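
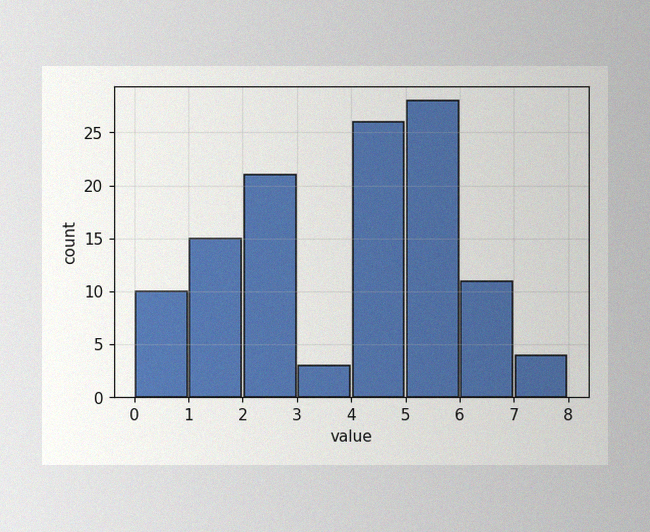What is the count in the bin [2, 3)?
21

The image has some photo noise and uneven lighting. The [2, 3) bin has height 21.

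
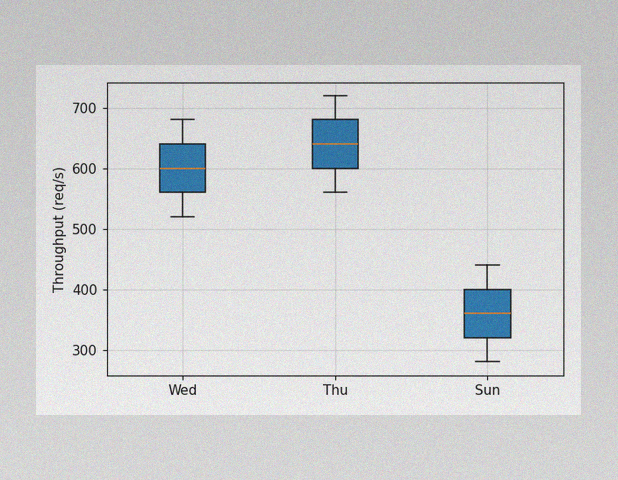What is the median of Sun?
360req/s

The image has some photo noise and uneven lighting. The median line in the Sun box sits at 360req/s.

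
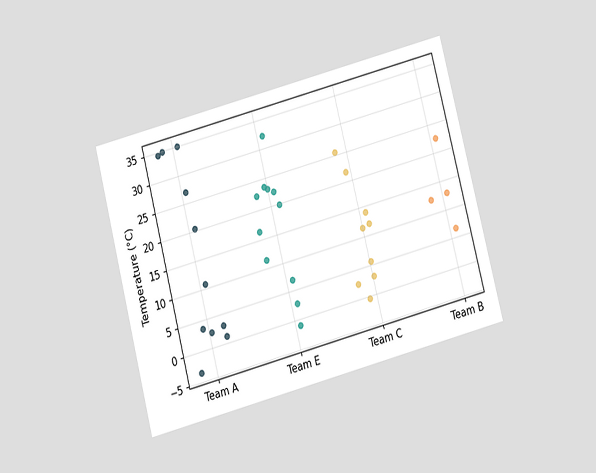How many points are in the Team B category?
4

The chart is tilted about 15° counter-clockwise and viewed slightly from below. Counting the markers in the Team B column gives 4.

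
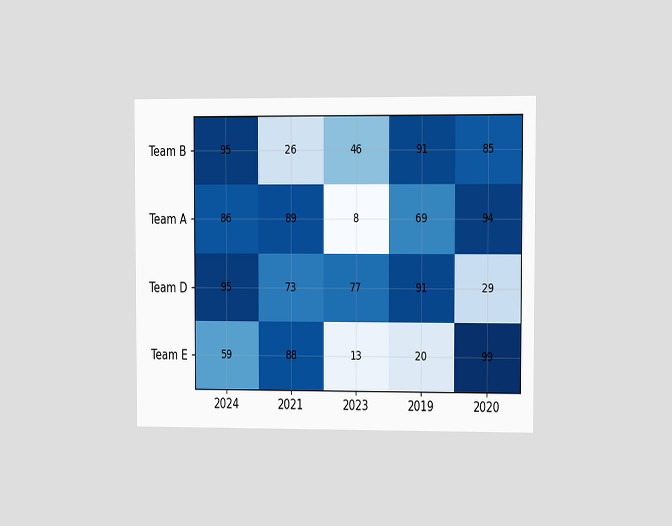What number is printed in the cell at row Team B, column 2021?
The chart is viewed at a slight angle. The (Team B, 2021) cell reads 26.

26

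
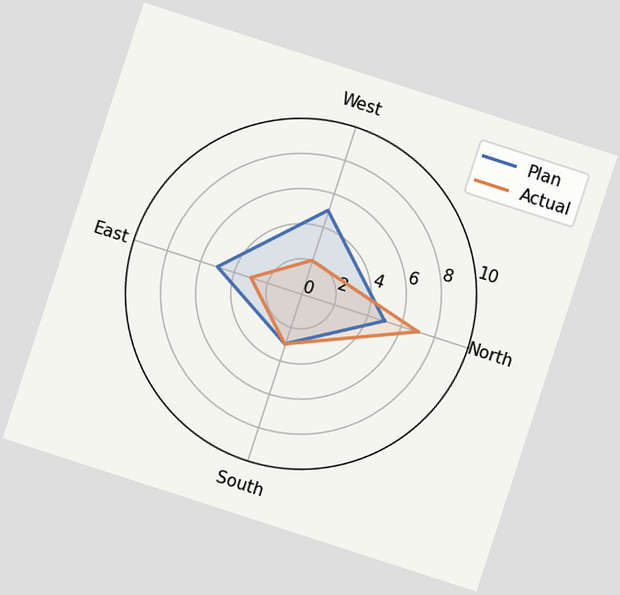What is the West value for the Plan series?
5

The chart is tilted about 18° clockwise. On the West axis, Plan reaches 5.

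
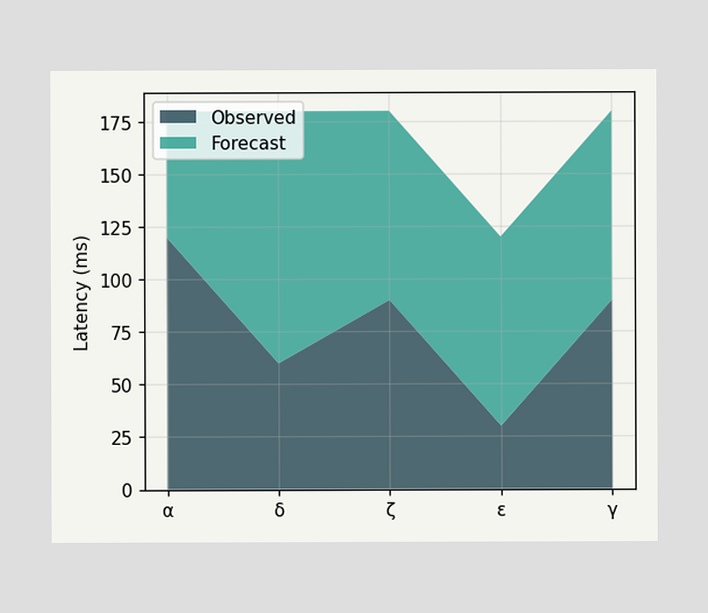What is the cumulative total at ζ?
180ms

The stacked total at ζ reaches 180ms.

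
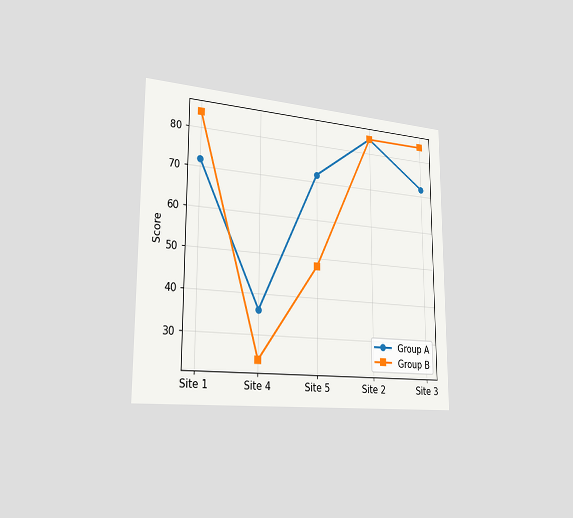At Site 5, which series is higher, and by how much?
Group A, by 24

The chart is viewed slightly from the left. At Site 5, Group A sits above the other line by 24.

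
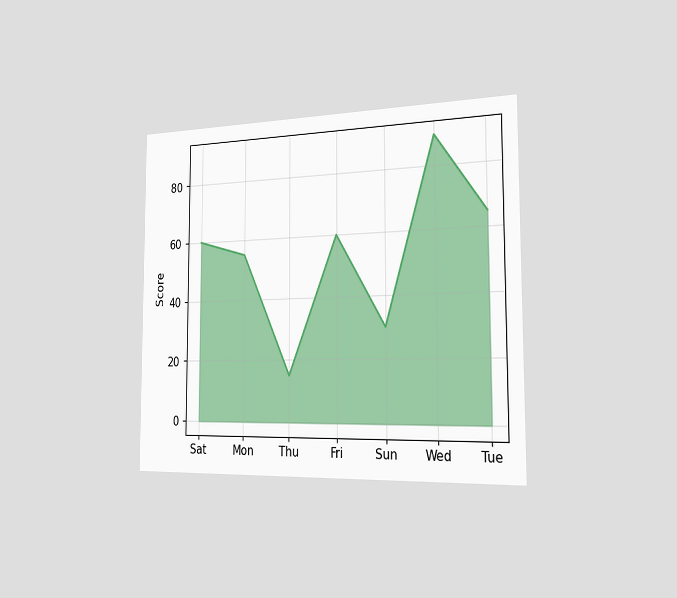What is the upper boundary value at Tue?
65

The chart is viewed slightly from the right. At Tue the upper boundary is at 65.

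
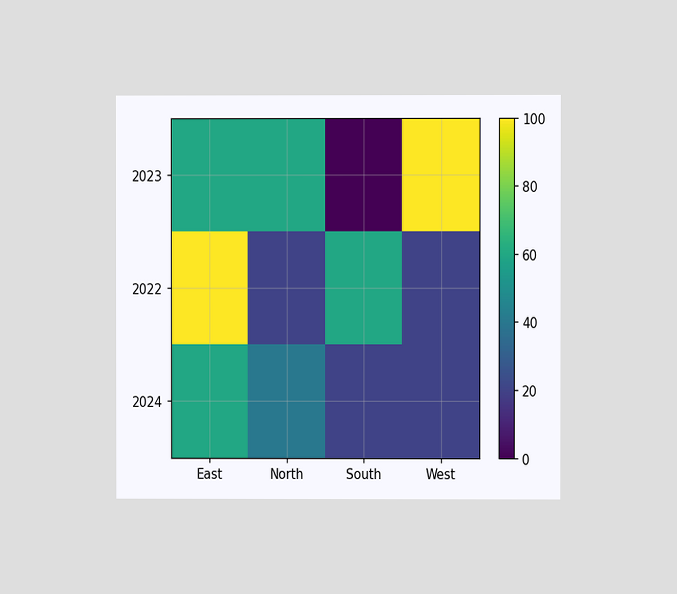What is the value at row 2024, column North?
The chart is viewed at a slight angle. Matching cell (2024, North) against the colorbar gives 40.

40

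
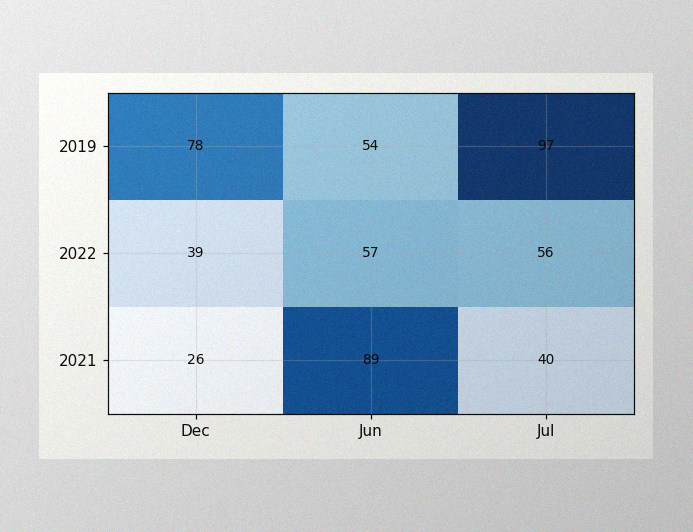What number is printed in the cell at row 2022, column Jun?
57

The image has some photo noise and uneven lighting. The (2022, Jun) cell reads 57.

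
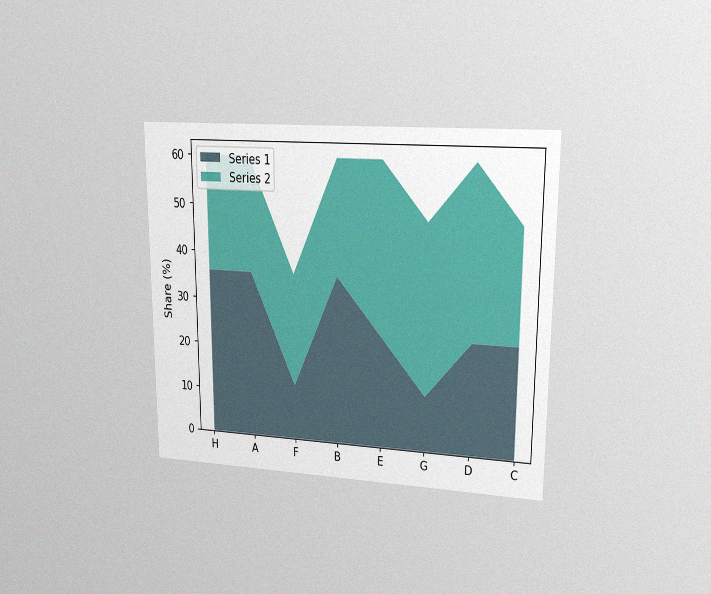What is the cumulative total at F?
The chart is viewed at a slight angle, with some photo noise. The stacked total at F reaches 36%.

36%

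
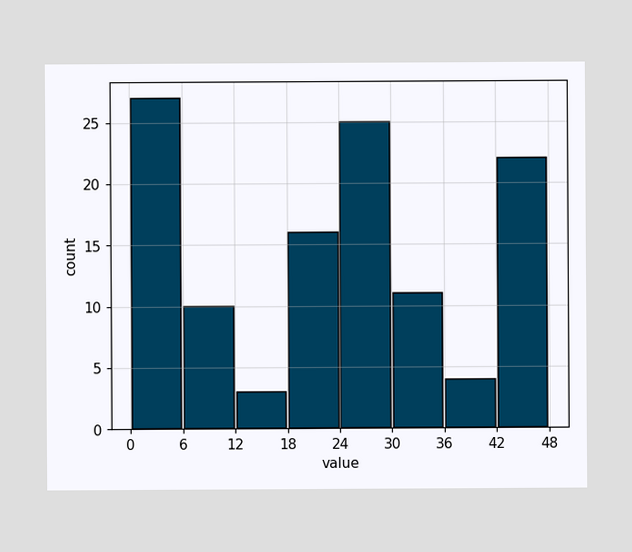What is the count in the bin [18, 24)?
The [18, 24) bin has height 16.

16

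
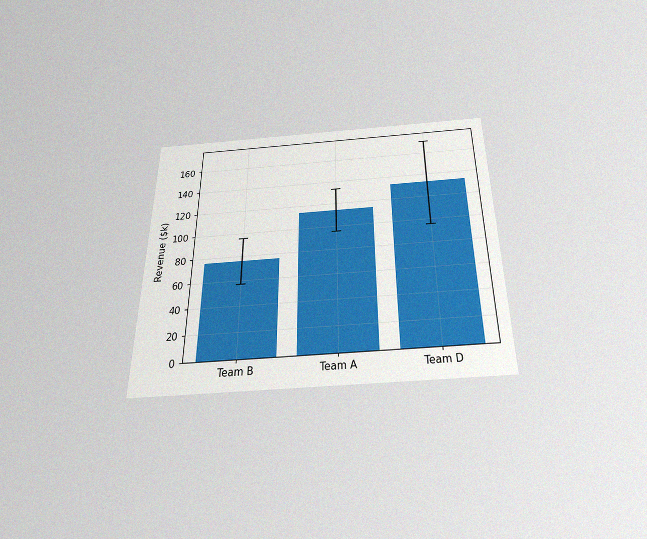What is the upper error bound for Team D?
The chart is viewed slightly from below, with some photo noise. The Team D bar's upper whisker reaches $171k.

$171k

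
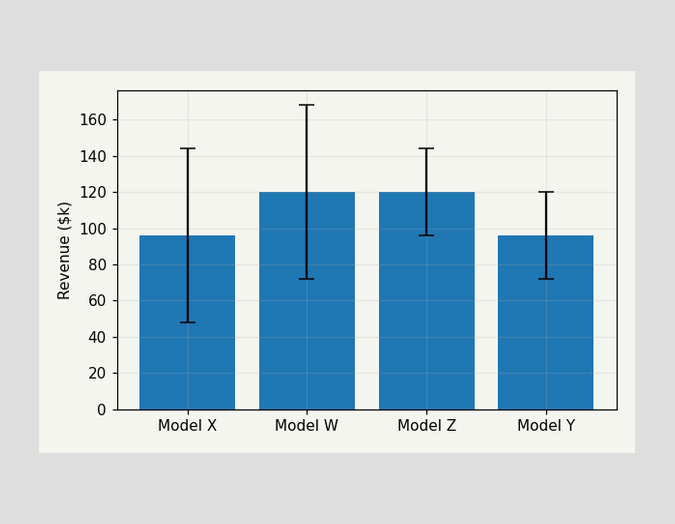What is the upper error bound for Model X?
The Model X bar's upper whisker reaches $144k.

$144k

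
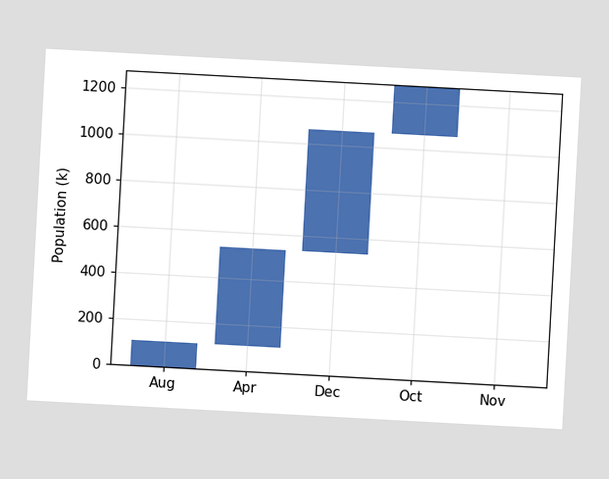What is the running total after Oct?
The chart is tilted about 3° clockwise. After Oct the running total reaches 1272k.

1272k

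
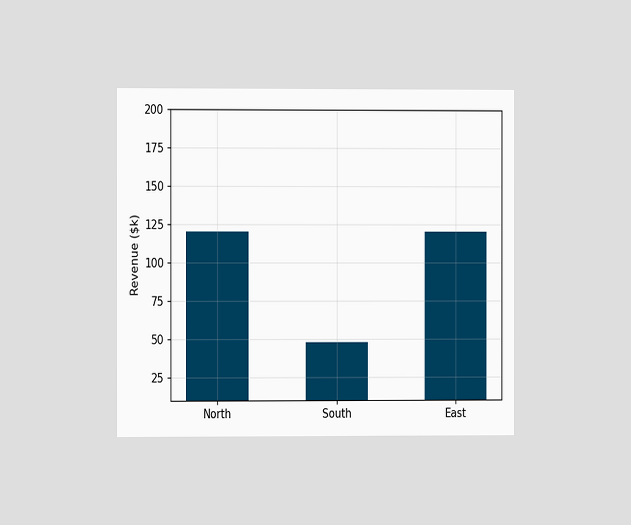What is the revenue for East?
The chart is viewed at a slight angle. Reading along the chart's y-axis, the East bar reaches $120k.

$120k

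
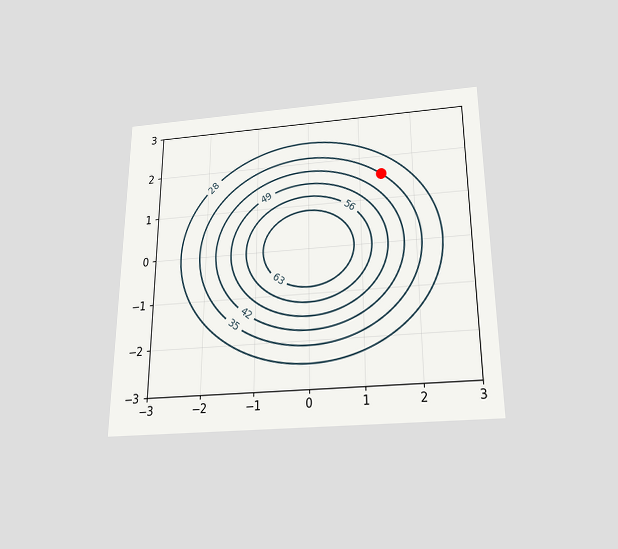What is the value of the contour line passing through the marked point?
The chart is viewed slightly from below. The marked point sits on the contour labelled 35.

35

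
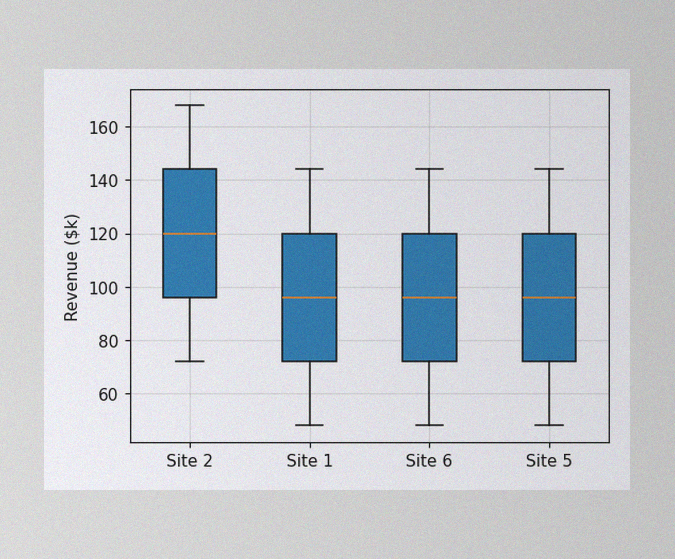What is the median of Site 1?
$96k

The image has some photo noise and uneven lighting. The median line in the Site 1 box sits at $96k.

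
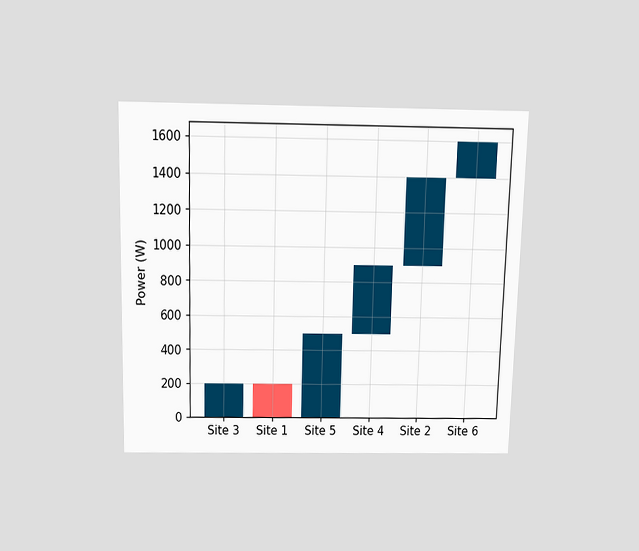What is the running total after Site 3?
The chart is viewed slightly from above. After Site 3 the running total reaches 200W.

200W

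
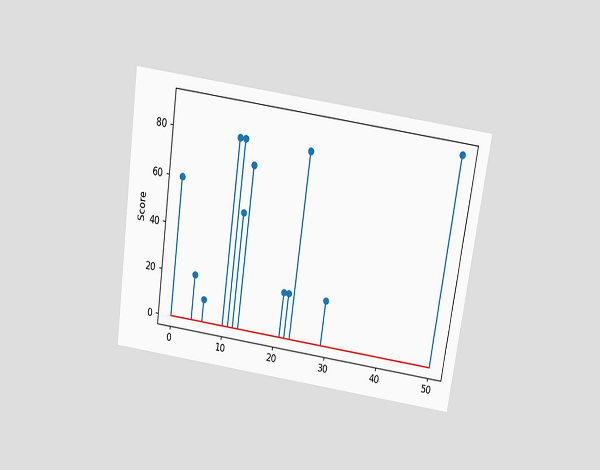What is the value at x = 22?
The chart is tilted about 8° clockwise and viewed slightly from above. The stem at x=22 reaches 20.

20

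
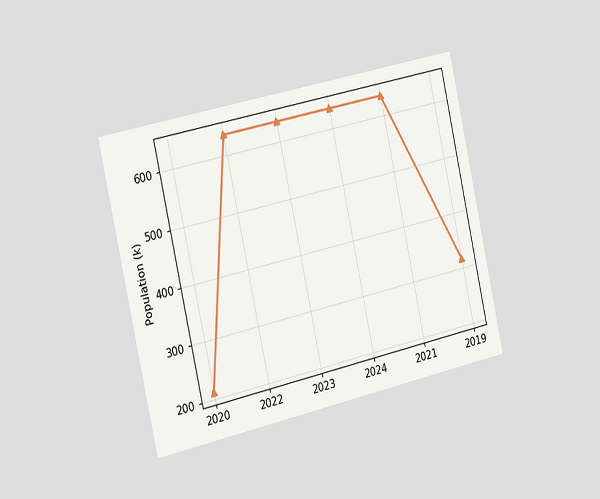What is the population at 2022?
636k

The chart is tilted about 13° counter-clockwise and viewed slightly from the left. At 2022, the line is at 636k.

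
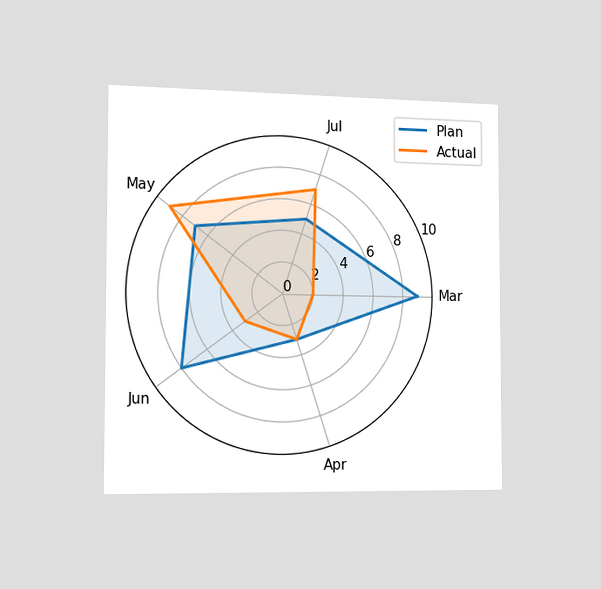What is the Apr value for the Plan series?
3

The chart is viewed slightly from the left. On the Apr axis, Plan reaches 3.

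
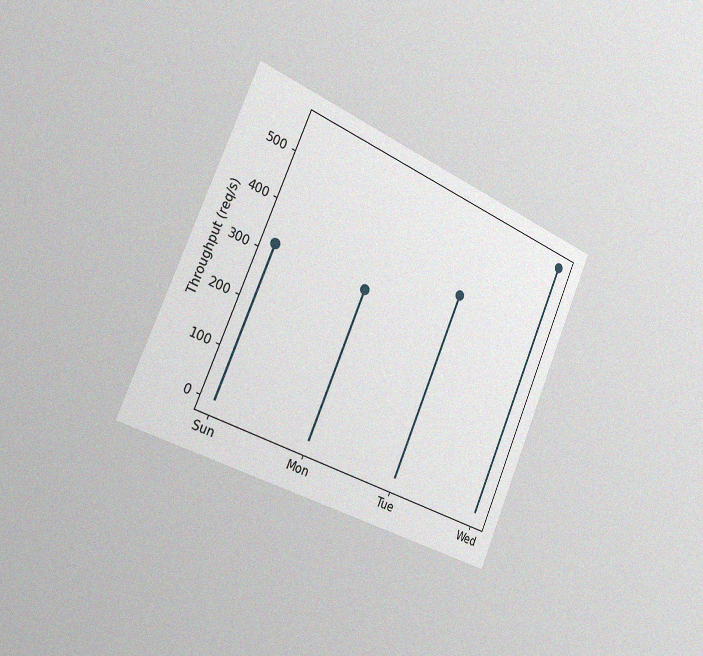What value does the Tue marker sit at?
400req/s

The chart is tilted about 23° clockwise and viewed slightly from the left, with some photo noise. The Tue marker sits at 400req/s.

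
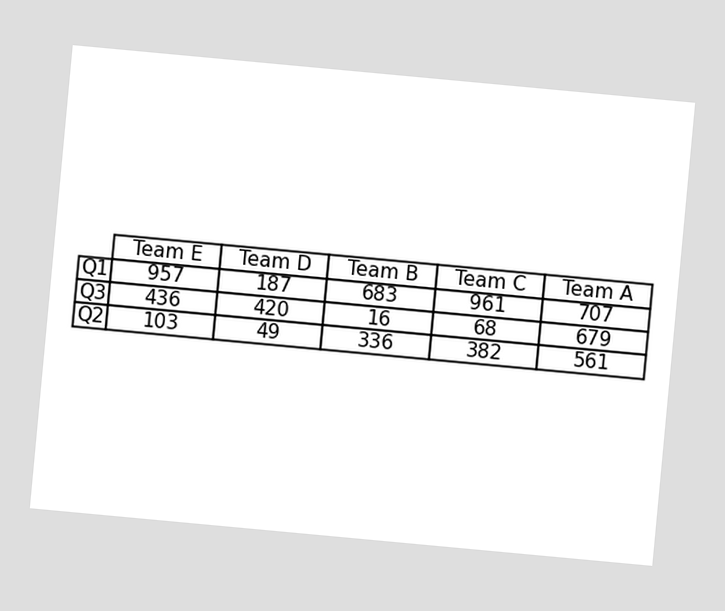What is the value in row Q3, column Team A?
The chart is tilted about 5° clockwise. The (Q3, Team A) cell reads 679.

679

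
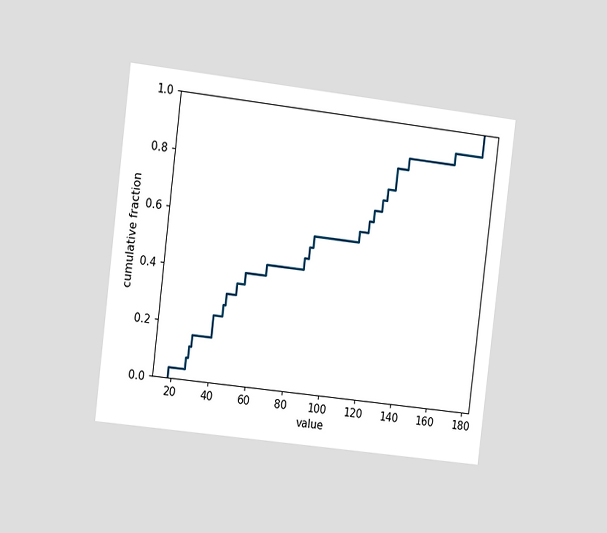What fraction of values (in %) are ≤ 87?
The chart is tilted about 7° clockwise and viewed slightly from the left. At x=87 the ECDF step is at 52%.

52%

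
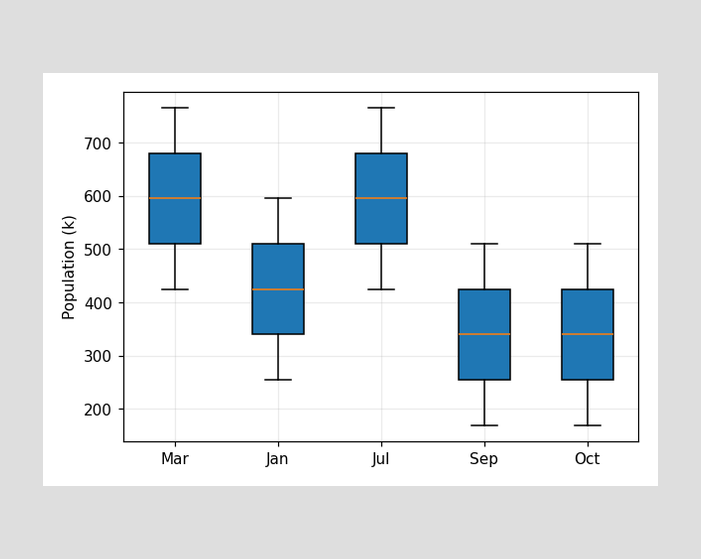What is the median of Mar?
595k

The median line in the Mar box sits at 595k.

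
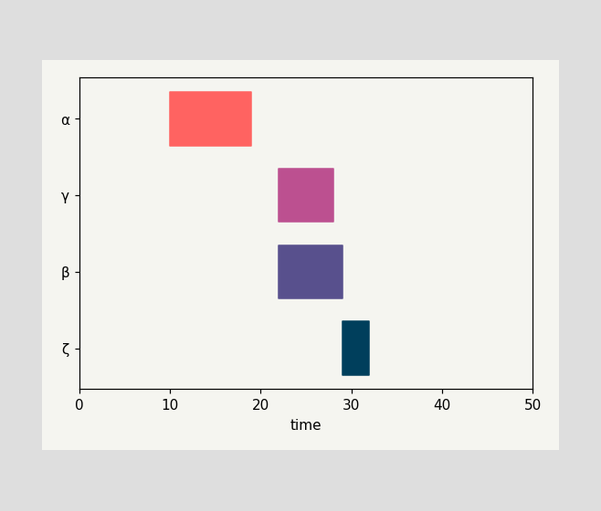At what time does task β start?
The β bar begins at t=22.

22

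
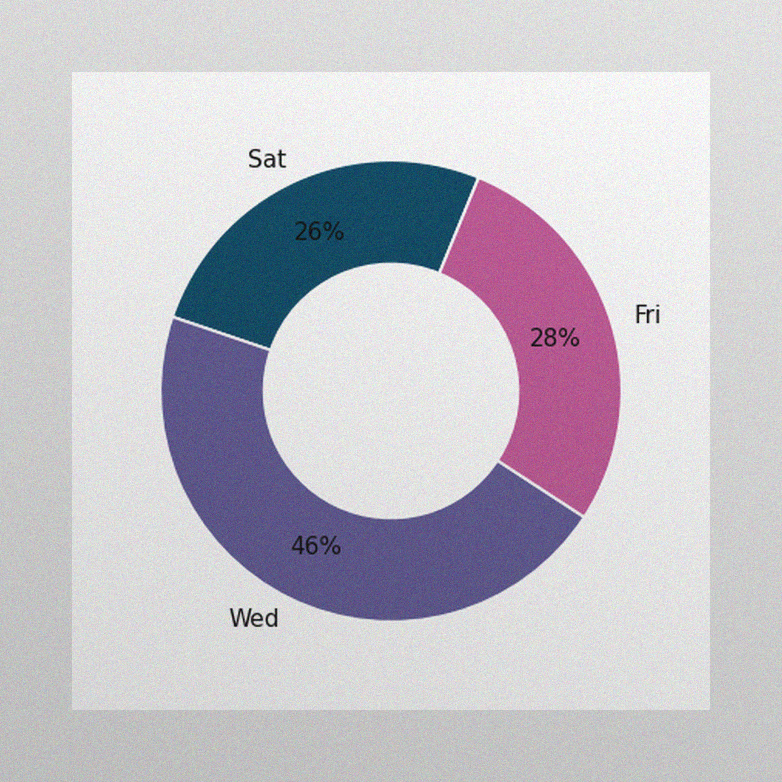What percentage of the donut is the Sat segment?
26%

The image has some photo noise and uneven lighting. The Sat segment takes up 26% of the ring.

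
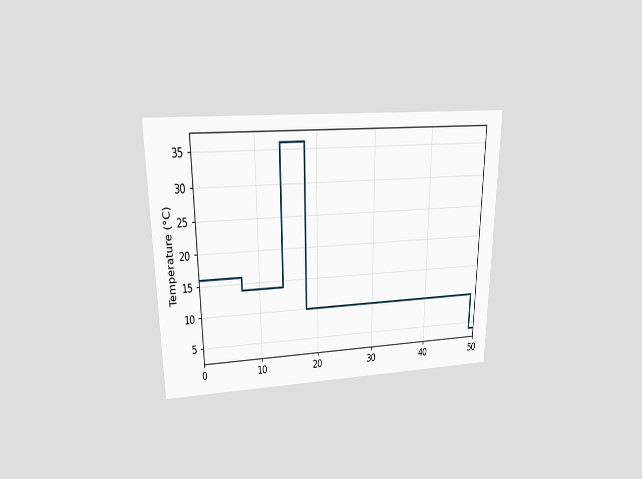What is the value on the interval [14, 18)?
The chart is viewed slightly from above. On [14, 18) the step sits at 36°C.

36°C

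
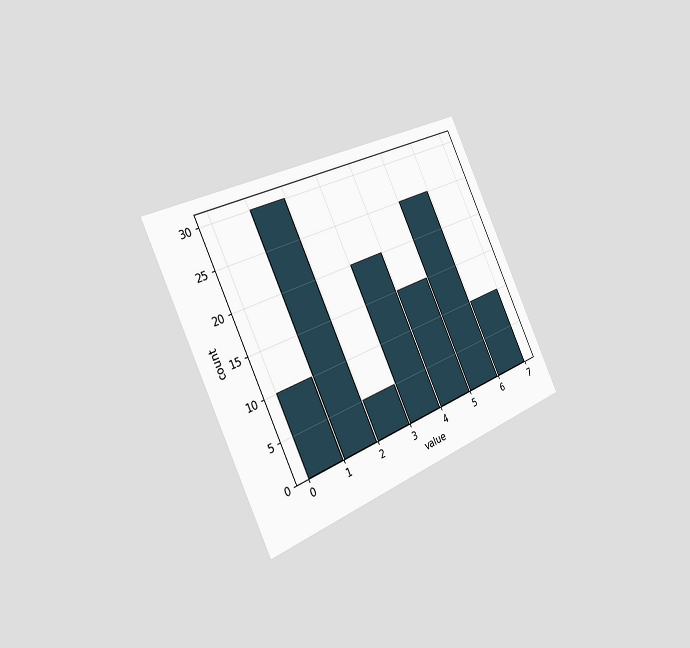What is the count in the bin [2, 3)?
The chart is tilted about 25° counter-clockwise and viewed slightly from the left. The [2, 3) bin has height 5.

5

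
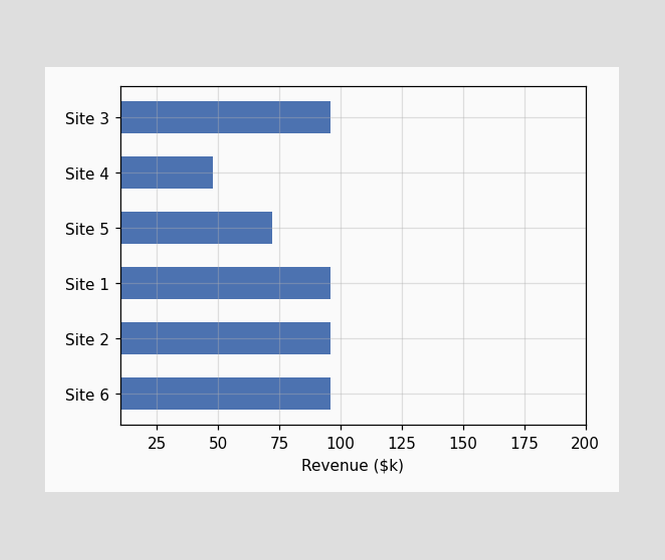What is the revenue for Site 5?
$72k

Reading along the chart's x-axis, the Site 5 bar reaches $72k.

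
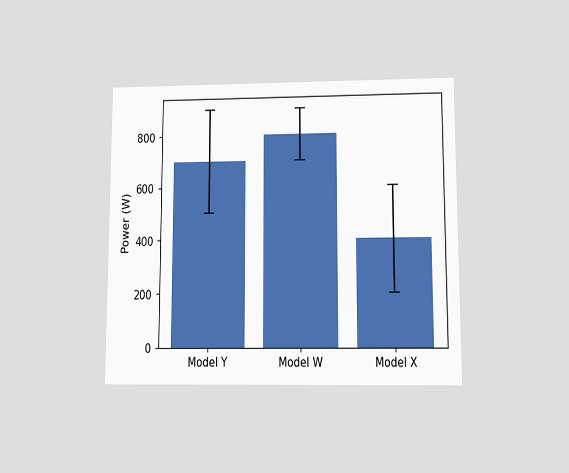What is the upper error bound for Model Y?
The chart is viewed slightly from below. The Model Y bar's upper whisker reaches 900W.

900W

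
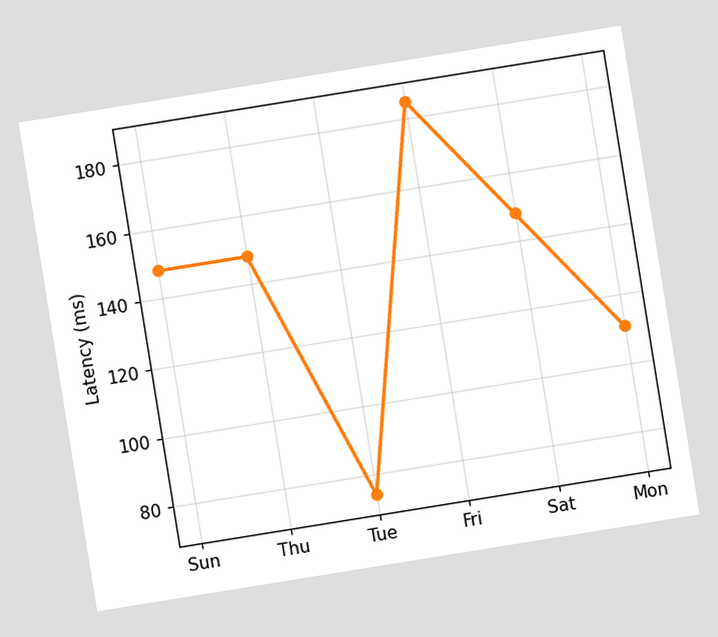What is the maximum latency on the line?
The chart is tilted about 9° counter-clockwise. The highest point is at Fri, and reading across to the y-axis gives 185ms.

185ms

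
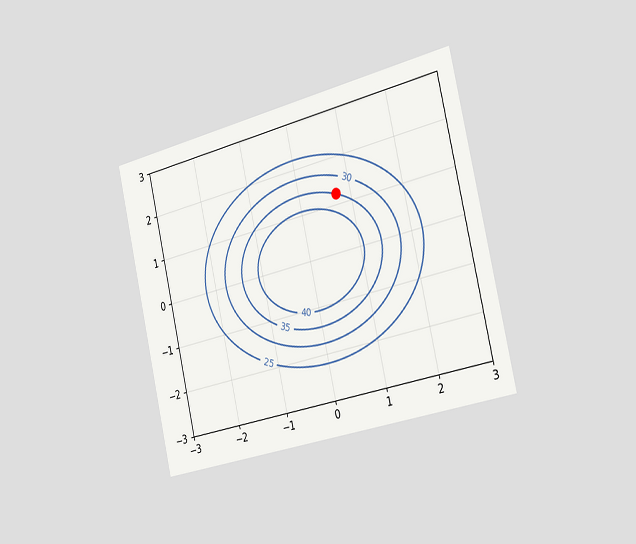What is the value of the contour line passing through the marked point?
35

The chart is tilted about 13° counter-clockwise and viewed slightly from the right. The marked point sits on the contour labelled 35.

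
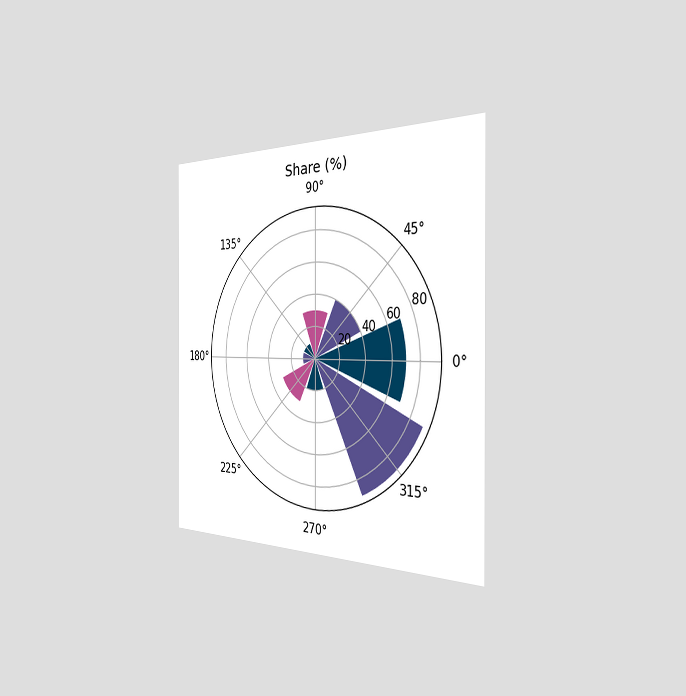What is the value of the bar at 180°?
10%

The chart is viewed slightly from the right. The bar at 180° reaches 10% on the radial axis.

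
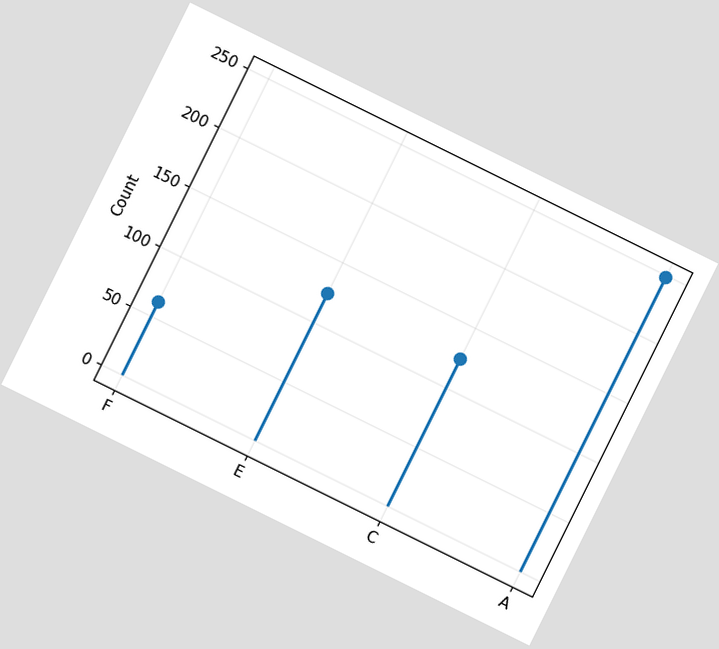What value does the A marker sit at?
The chart is tilted about 26° clockwise. The A marker sits at 248.

248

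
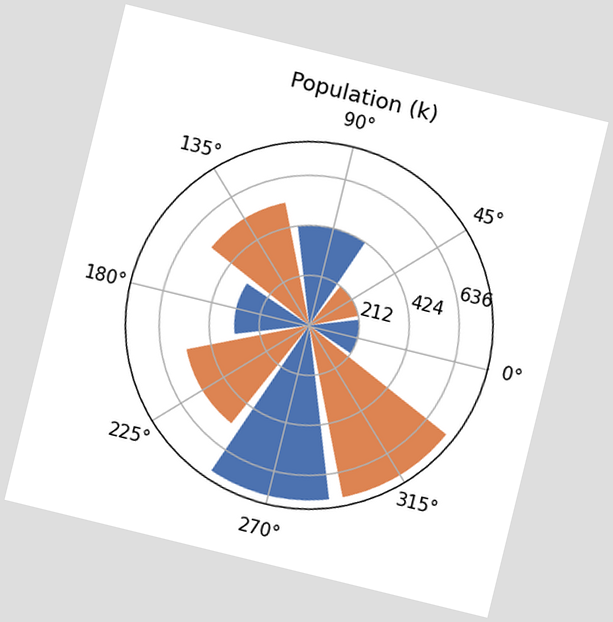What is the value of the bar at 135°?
530k

The chart is tilted about 14° clockwise. The bar at 135° reaches 530k on the radial axis.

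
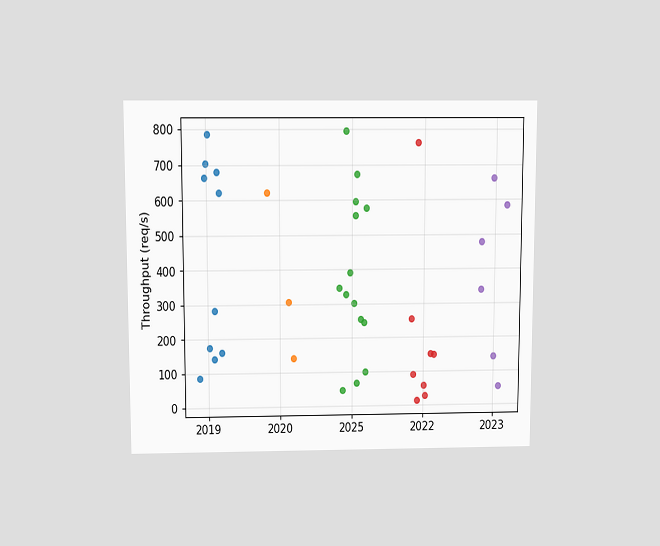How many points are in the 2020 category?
The chart is viewed slightly from above. Counting the markers in the 2020 column gives 3.

3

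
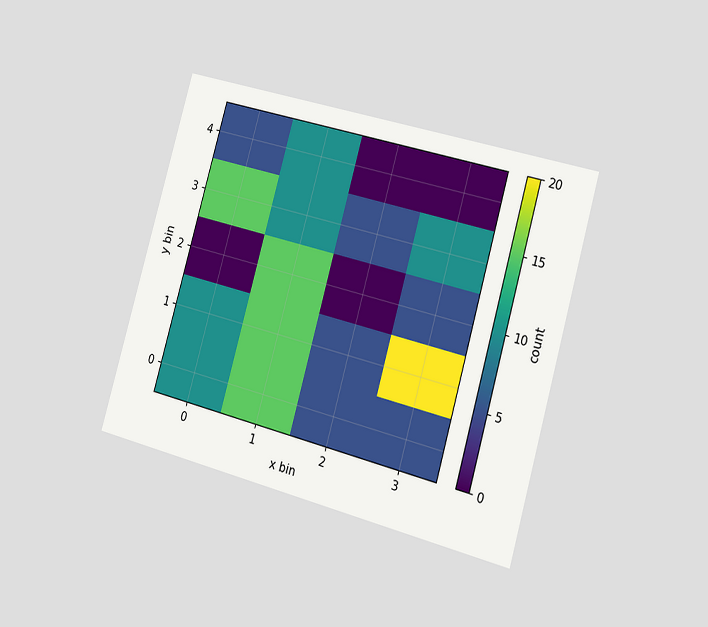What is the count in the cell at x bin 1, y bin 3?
10

The chart is tilted about 16° clockwise and viewed slightly from the right. Matching the cell (1, 3) against the colorbar gives 10.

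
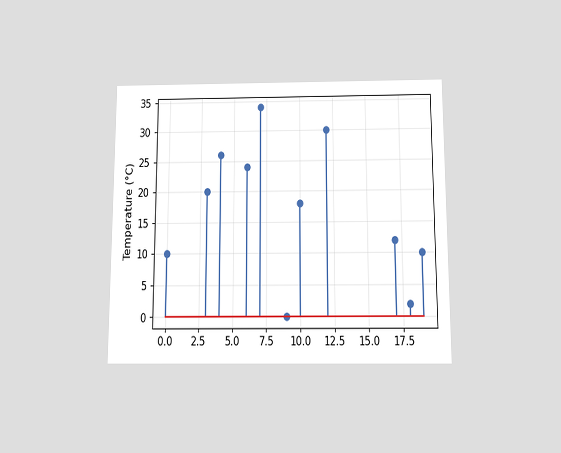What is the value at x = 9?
0°C

The chart is viewed slightly from below. The stem at x=9 reaches 0°C.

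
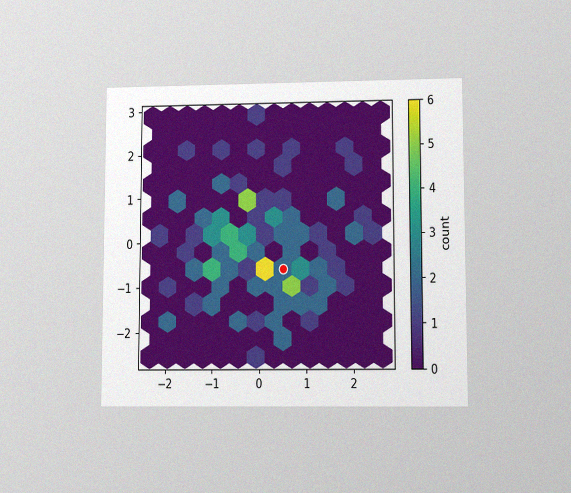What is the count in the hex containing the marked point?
2

The chart is viewed at a slight angle, with some photo noise. The marked hex reads 2 on the colorbar.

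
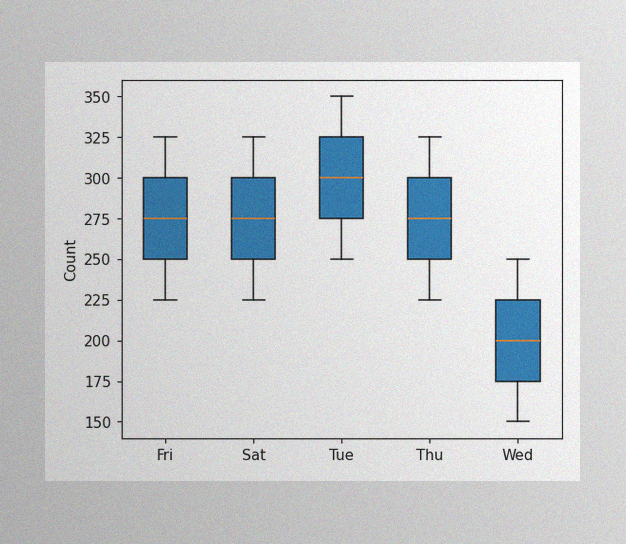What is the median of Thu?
The image has some photo noise and uneven lighting. The median line in the Thu box sits at 275.

275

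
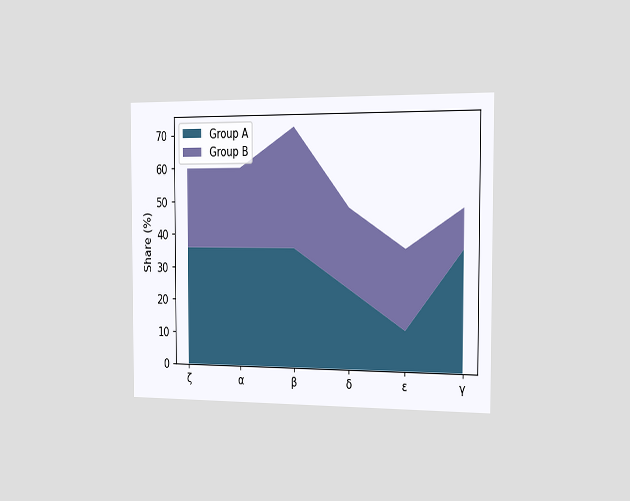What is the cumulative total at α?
60%

The chart is viewed slightly from the right. The stacked total at α reaches 60%.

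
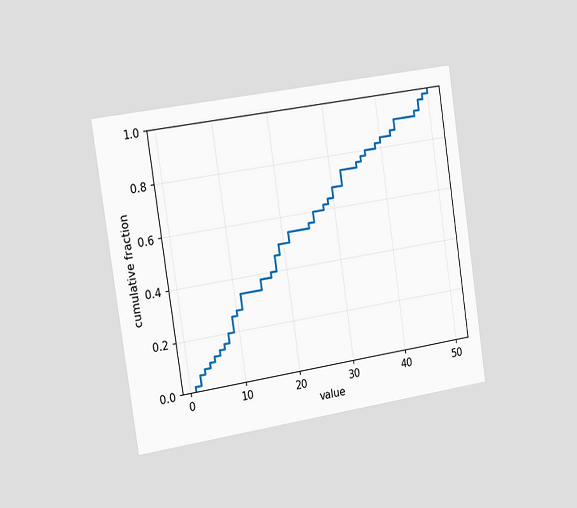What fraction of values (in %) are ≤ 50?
100%

The chart is tilted about 8° counter-clockwise and viewed slightly from the left. At x=50 the ECDF step is at 100%.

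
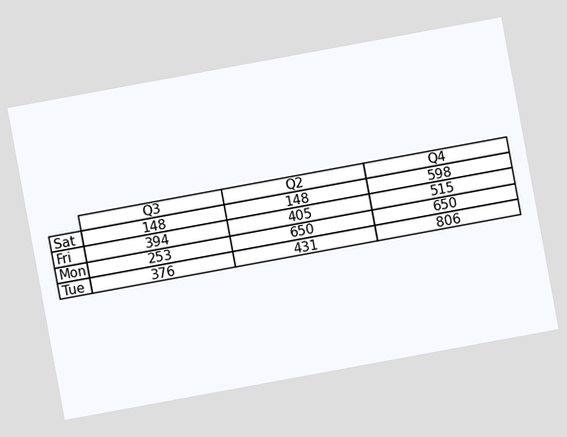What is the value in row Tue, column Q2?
431

The chart is tilted about 10° counter-clockwise. The (Tue, Q2) cell reads 431.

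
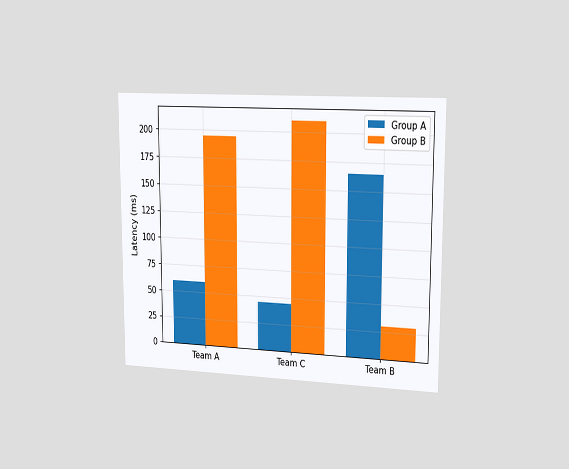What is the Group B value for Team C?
210ms

The chart is viewed slightly from the right. The Group B bar at Team C reaches 210ms on the y-axis.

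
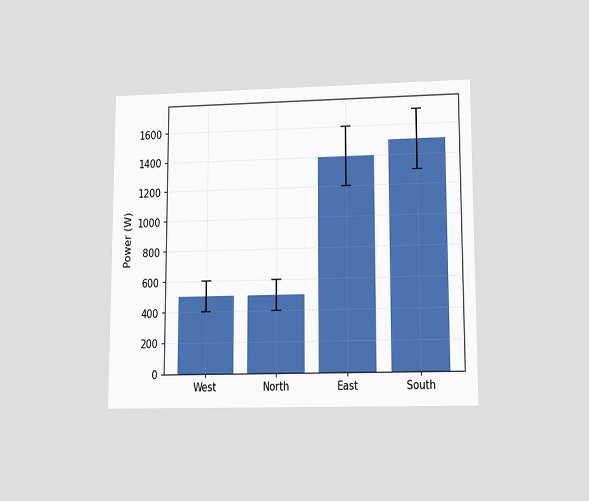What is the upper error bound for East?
The chart is viewed at a slight angle. The East bar's upper whisker reaches 1600W.

1600W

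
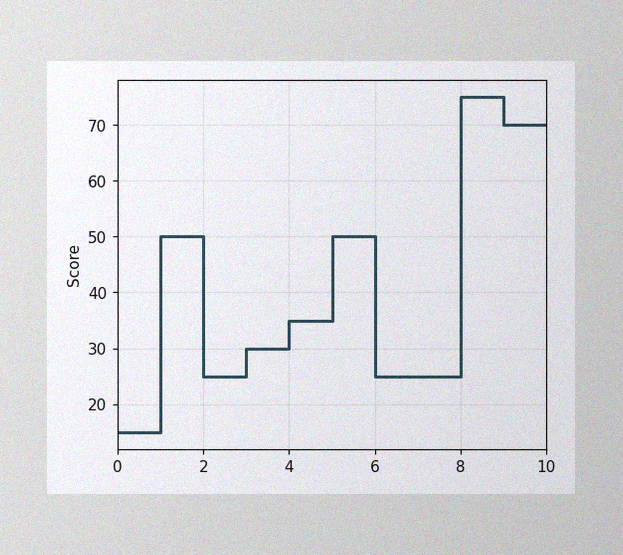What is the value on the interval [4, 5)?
35

The image has some photo noise and uneven lighting. On [4, 5) the step sits at 35.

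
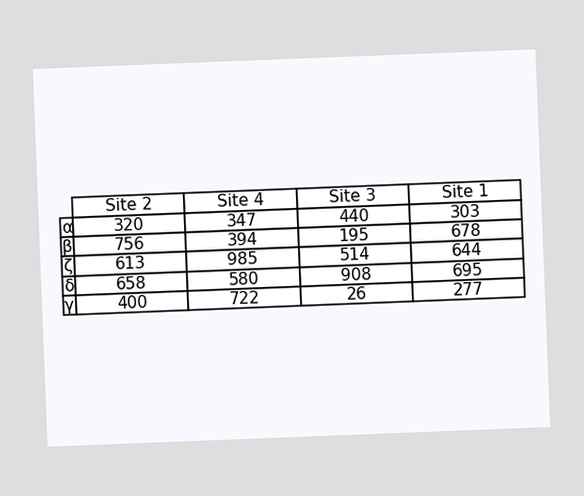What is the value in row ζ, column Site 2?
The chart is tilted about 2° counter-clockwise. The (ζ, Site 2) cell reads 613.

613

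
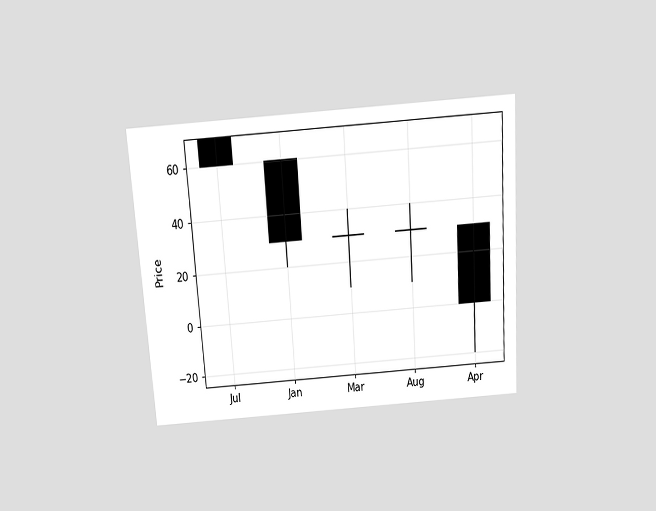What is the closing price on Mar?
30

The chart is tilted about 4° counter-clockwise and viewed slightly from above. The Mar candle closes at 30.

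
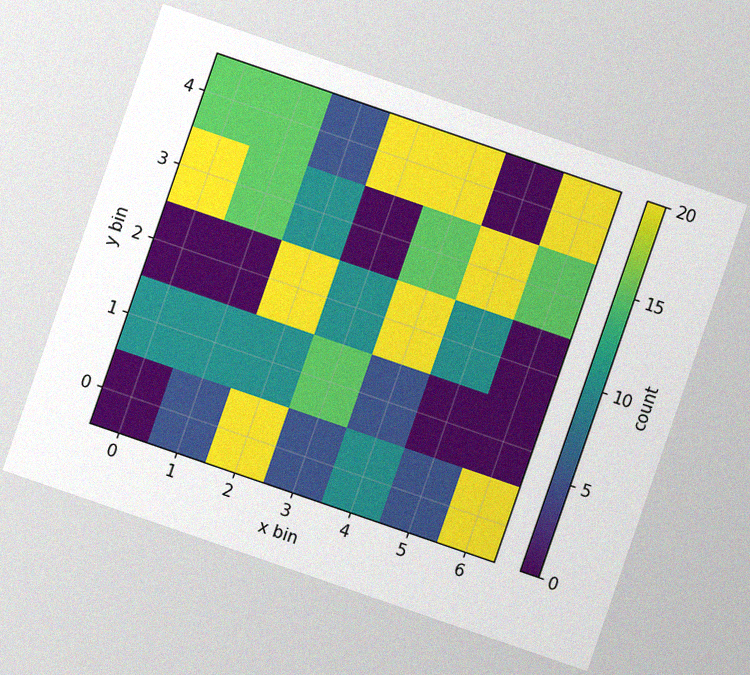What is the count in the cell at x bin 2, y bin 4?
The chart is tilted about 19° clockwise, with some photo noise. Matching the cell (2, 4) against the colorbar gives 5.

5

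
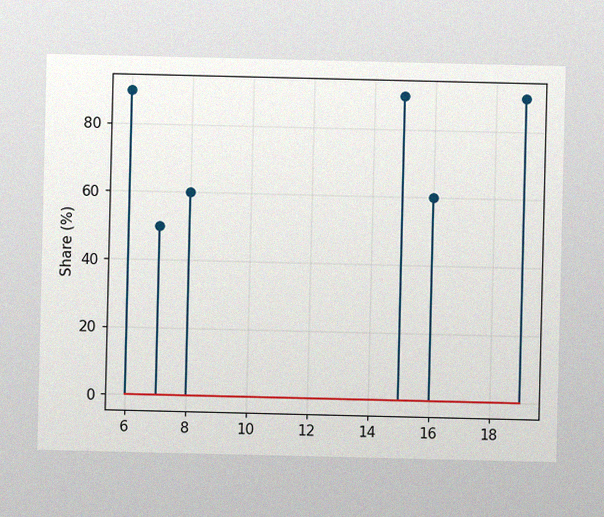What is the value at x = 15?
The image has some photo noise and uneven lighting. The stem at x=15 reaches 90%.

90%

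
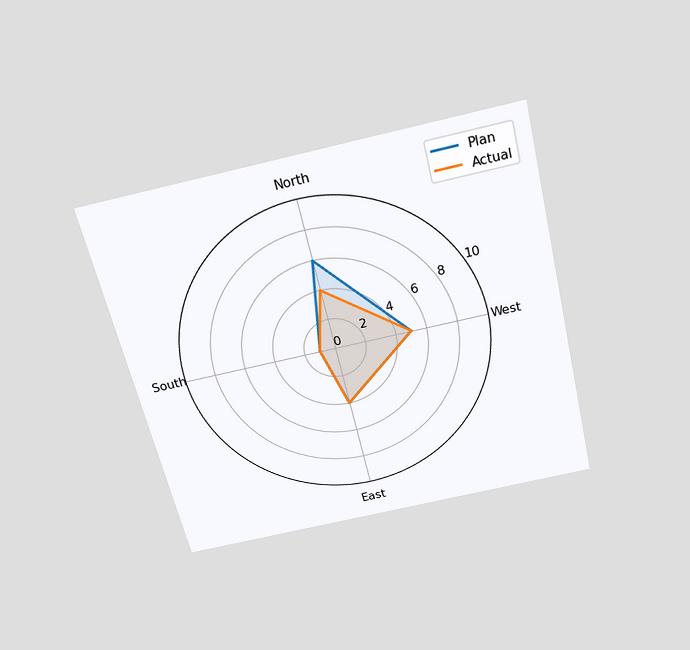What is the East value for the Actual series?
4

The chart is tilted about 13° counter-clockwise and viewed slightly from above. On the East axis, Actual reaches 4.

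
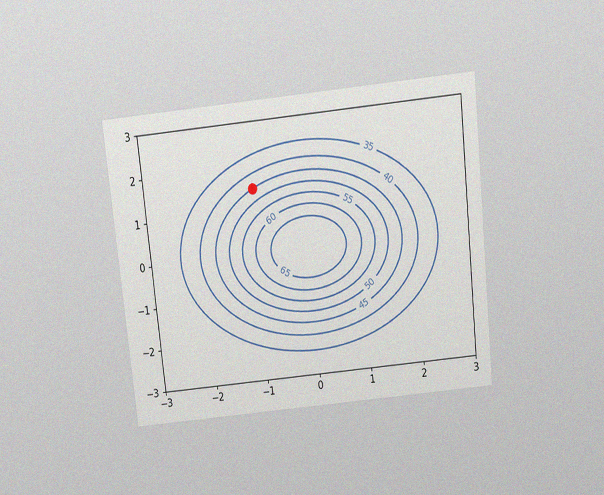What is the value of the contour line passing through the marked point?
45

The chart is tilted about 6° counter-clockwise and viewed slightly from above, with some photo noise. The marked point sits on the contour labelled 45.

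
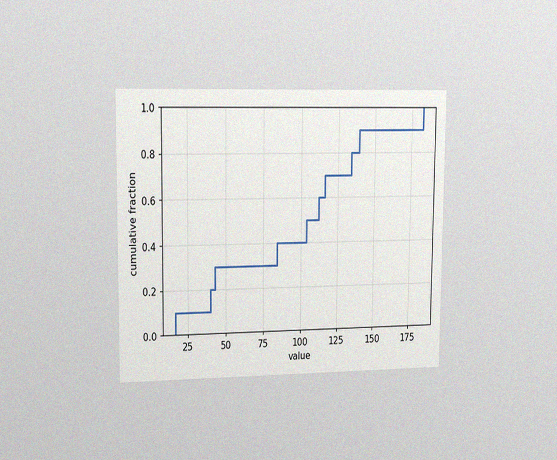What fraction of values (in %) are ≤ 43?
30%

The chart is viewed slightly from the left, with some photo noise. At x=43 the ECDF step is at 30%.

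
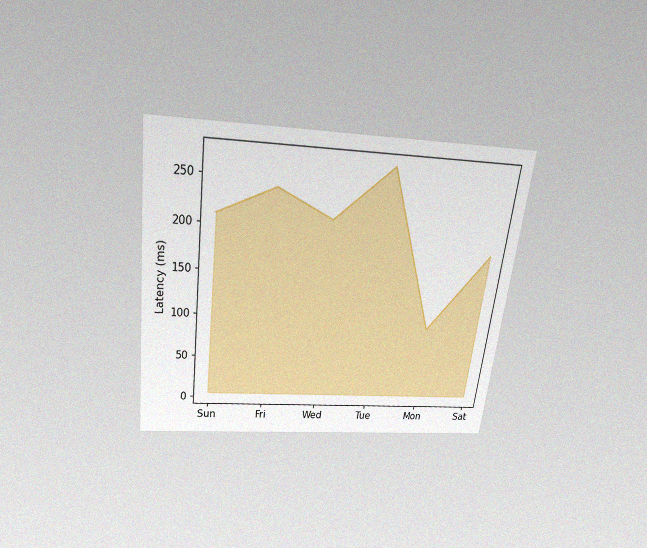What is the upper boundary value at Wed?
The chart is tilted about 7° clockwise and viewed slightly from above, with some photo noise. At Wed the upper boundary is at 210ms.

210ms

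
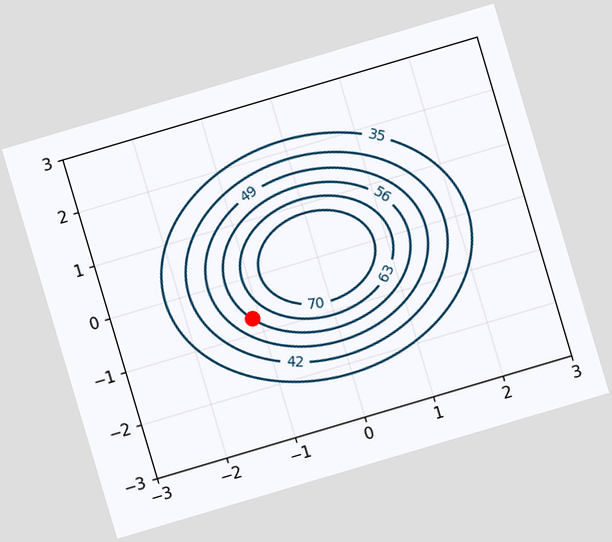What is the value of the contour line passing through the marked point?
The chart is tilted about 17° counter-clockwise. The marked point sits on the contour labelled 56.

56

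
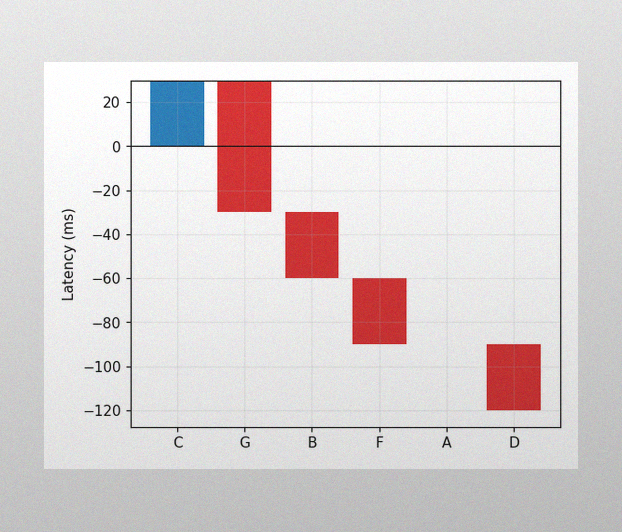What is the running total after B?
The image has some photo noise and uneven lighting. After B the running total reaches -60ms.

-60ms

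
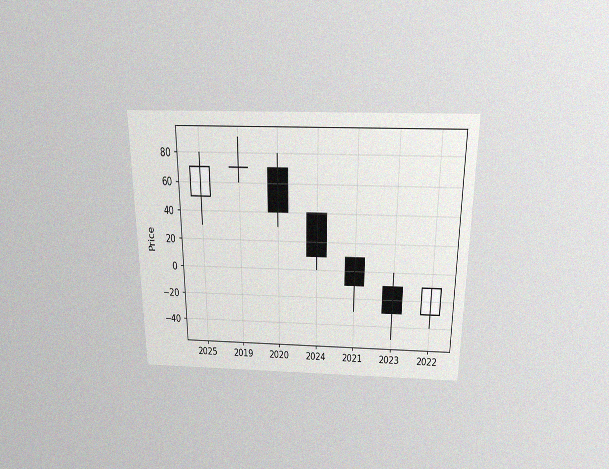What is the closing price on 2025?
70

The chart is viewed slightly from above, with some photo noise. The 2025 candle closes at 70.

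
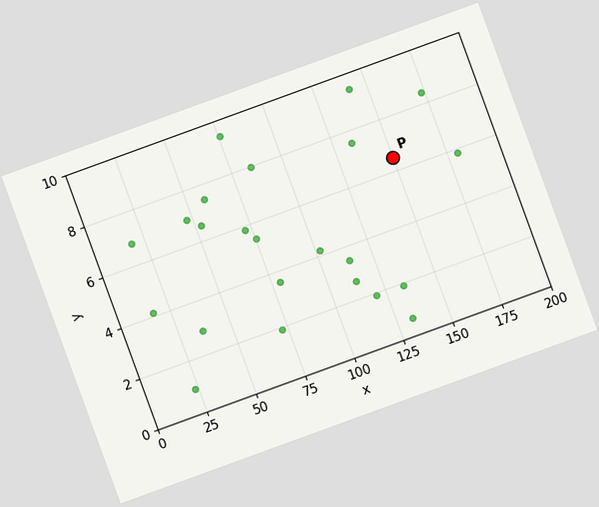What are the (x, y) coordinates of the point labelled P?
The chart is tilted about 20° counter-clockwise. Following the gridlines from P to each axis, P sits at (150, 6.5).

(150, 6.5)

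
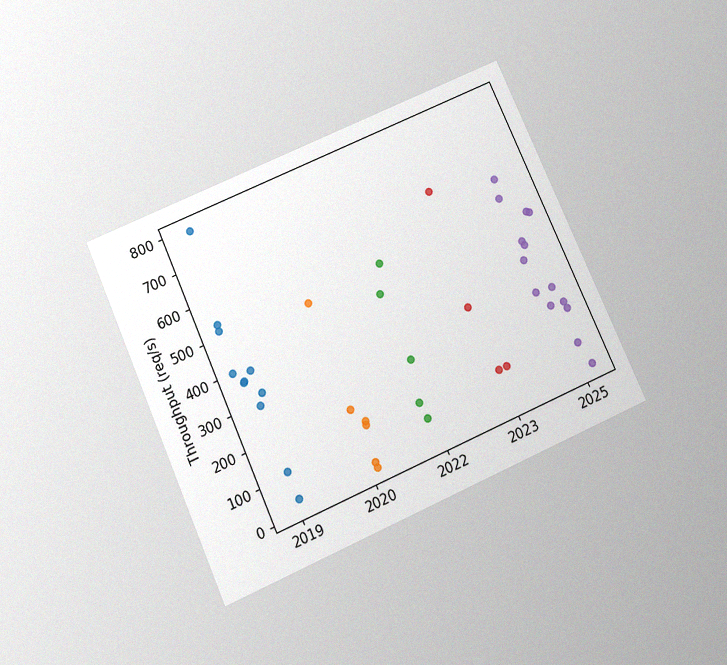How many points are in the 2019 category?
The chart is tilted about 24° counter-clockwise and viewed slightly from below, with some photo noise. Counting the markers in the 2019 column gives 11.

11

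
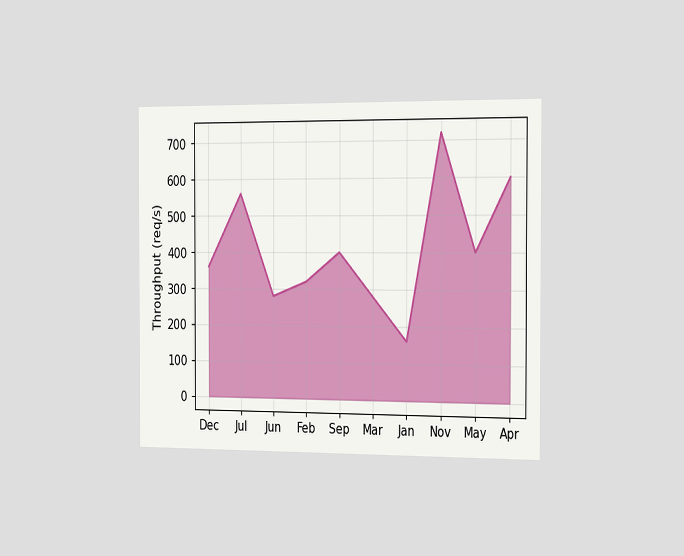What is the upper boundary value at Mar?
280req/s

The chart is viewed slightly from the right. At Mar the upper boundary is at 280req/s.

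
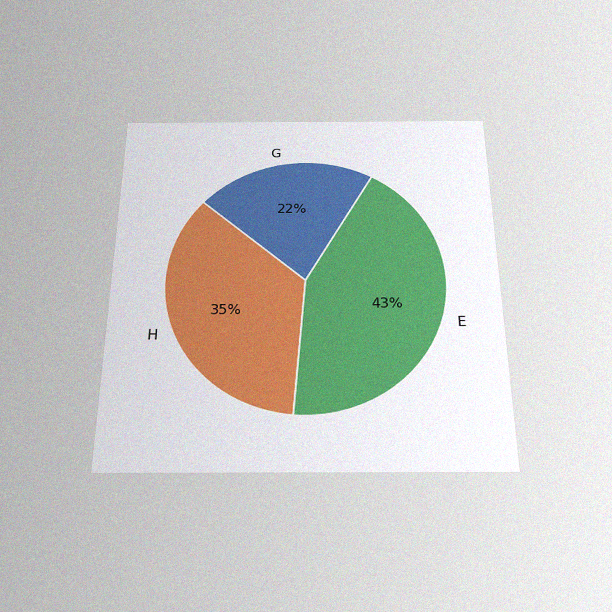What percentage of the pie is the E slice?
The chart is viewed slightly from below, with some photo noise. The E slice takes up 43% of the pie.

43%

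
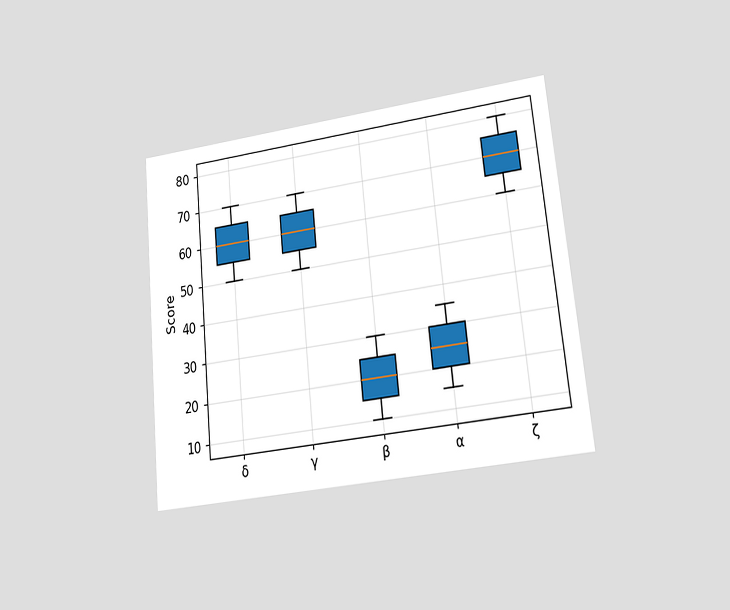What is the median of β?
20

The chart is tilted about 6° counter-clockwise and viewed at a slight angle. The median line in the β box sits at 20.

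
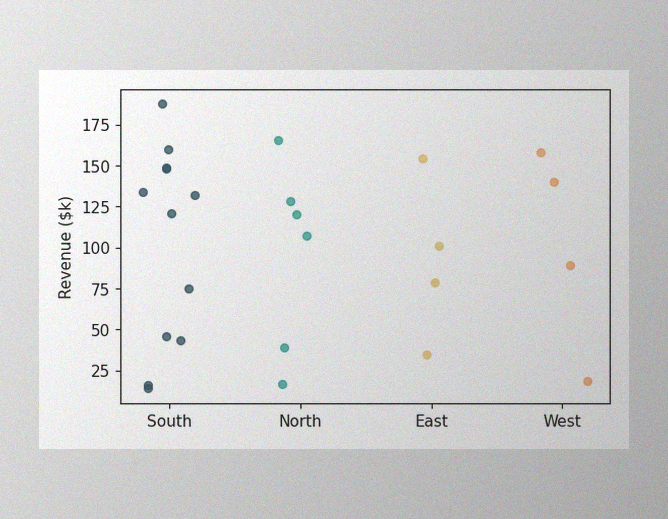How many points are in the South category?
The image has some photo noise and uneven lighting. Counting the markers in the South column gives 12.

12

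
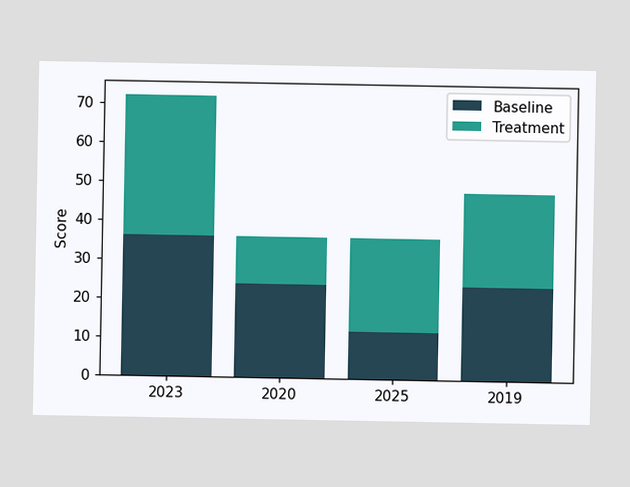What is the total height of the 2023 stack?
The 2023 stack's top reaches 72 on the y-axis.

72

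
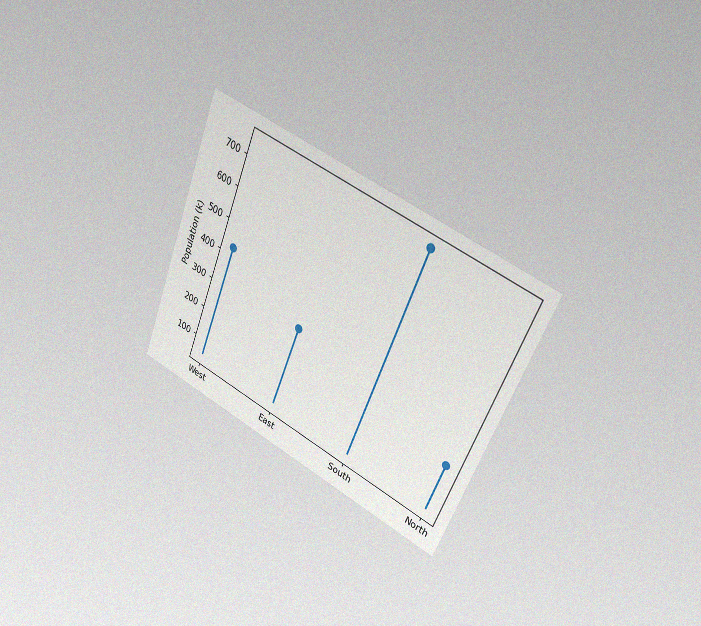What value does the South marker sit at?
The chart is tilted about 22° clockwise and viewed slightly from the right, with some photo noise. The South marker sits at 742k.

742k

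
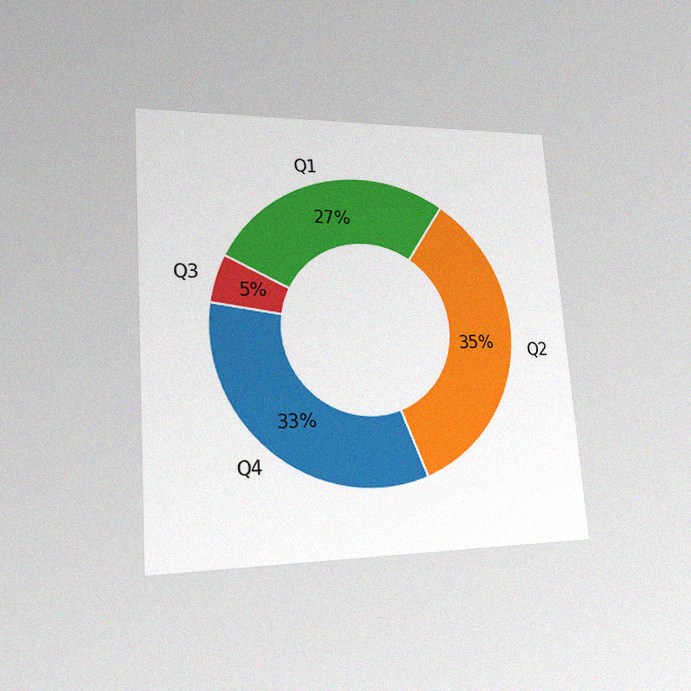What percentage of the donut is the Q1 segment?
The chart is tilted about 4° counter-clockwise and viewed slightly from the left, with some photo noise. The Q1 segment takes up 27% of the ring.

27%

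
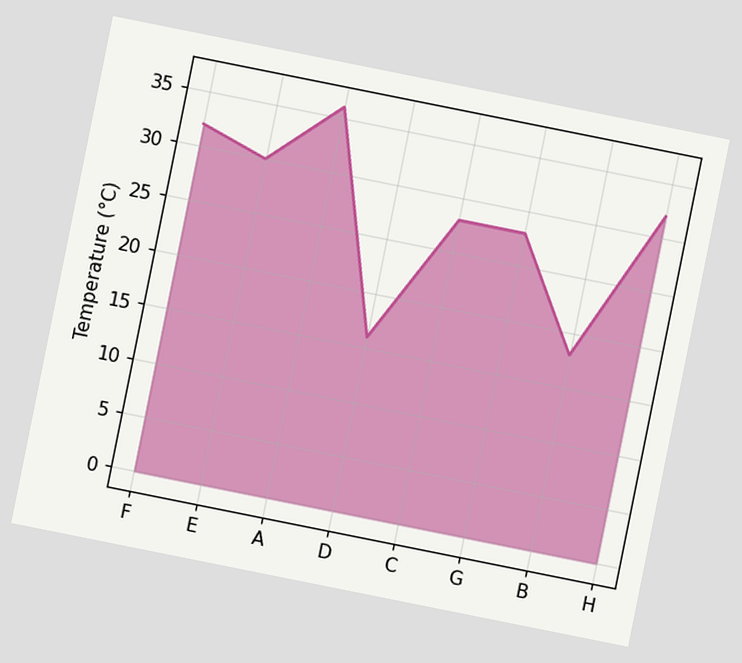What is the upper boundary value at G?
28°C

The chart is tilted about 11° clockwise. At G the upper boundary is at 28°C.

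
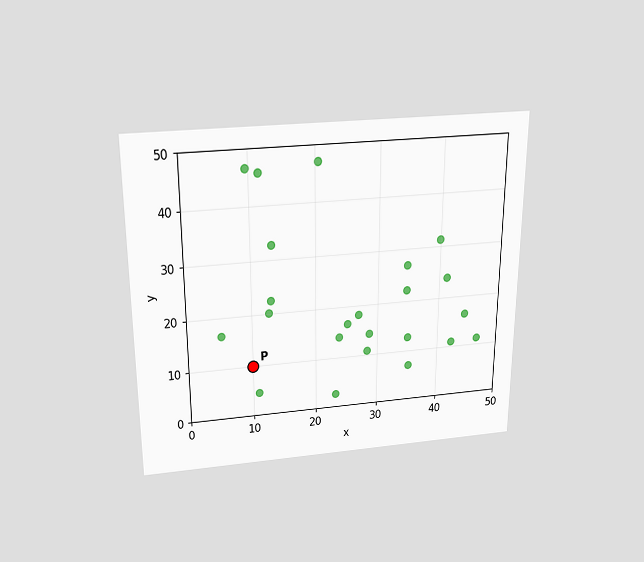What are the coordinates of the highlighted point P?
The chart is viewed slightly from above. Following the gridlines from P to each axis, P sits at (10, 10).

(10, 10)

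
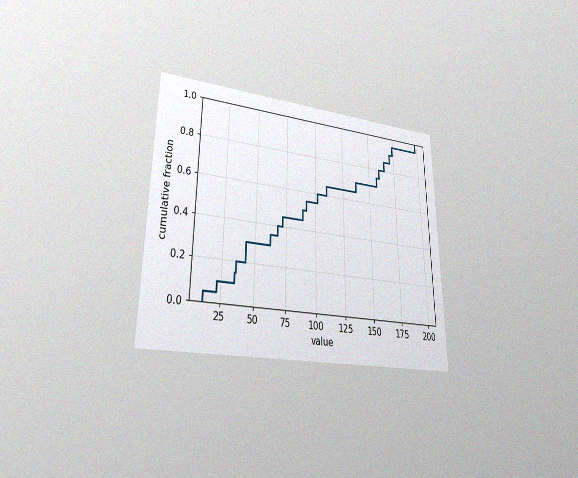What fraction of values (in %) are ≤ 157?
75%

The chart is viewed at a slight angle, with some photo noise. At x=157 the ECDF step is at 75%.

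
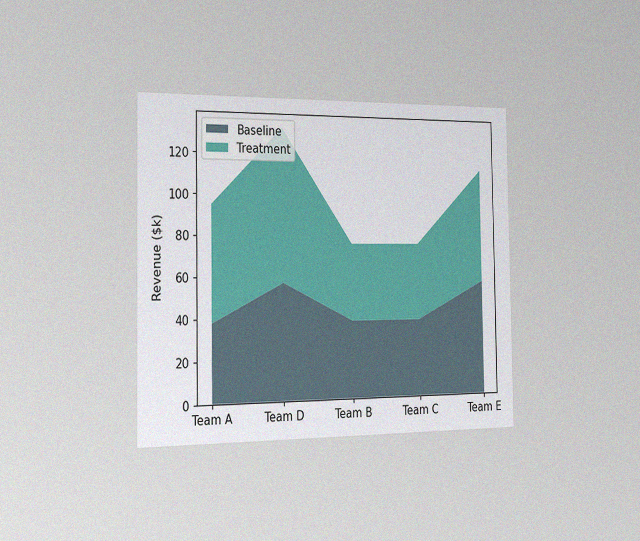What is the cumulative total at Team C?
The chart is viewed slightly from the left, with some photo noise. The stacked total at Team C reaches $76k.

$76k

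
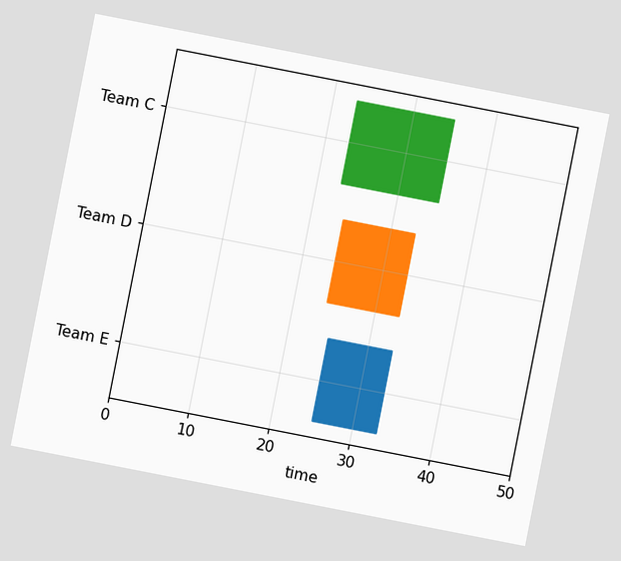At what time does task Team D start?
The chart is tilted about 11° clockwise. The Team D bar begins at t=24.

24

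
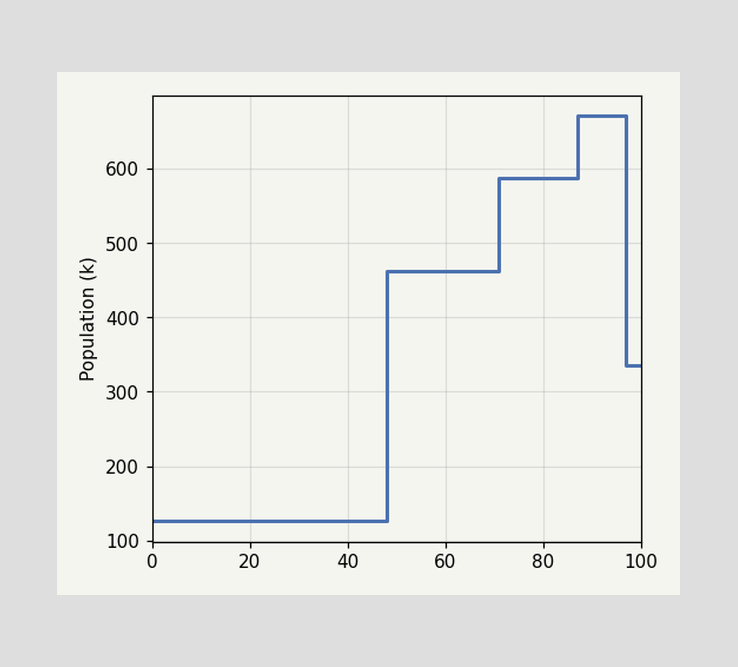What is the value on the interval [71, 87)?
588k

On [71, 87) the step sits at 588k.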